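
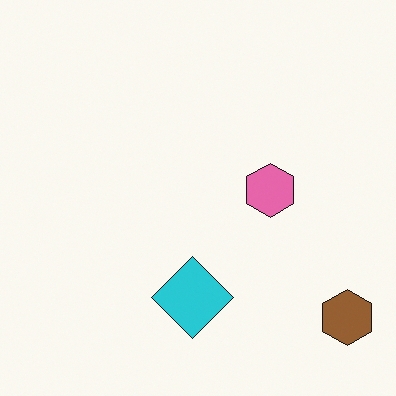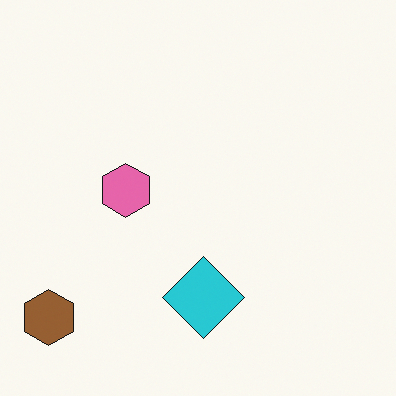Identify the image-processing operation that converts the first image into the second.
The image was flipped horizontally (left ↔ right).

The brown hexagon is in the bottom-right of the first image and the bottom-left of the second — shapes on opposite sides of the vertical midline have swapped in a mirror flip.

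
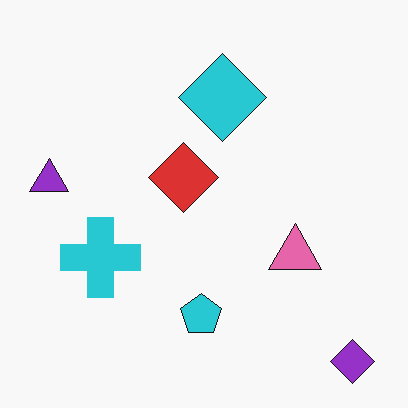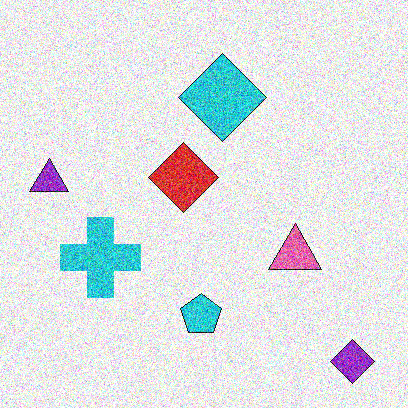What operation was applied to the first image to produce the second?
The transformation is: degraded with a thick layer of grain.

Random speckle covers the whole image, including the flat background.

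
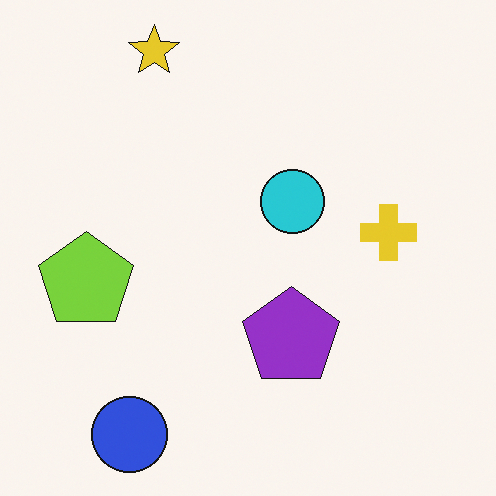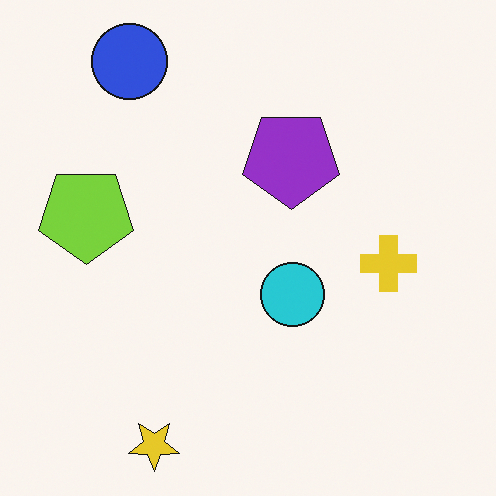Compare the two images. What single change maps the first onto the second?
Flipped vertically (top ↔ bottom).

The yellow star is in the top-left of the first image and the bottom-left of the second — shapes on opposite sides of the horizontal midline have swapped in a mirror flip.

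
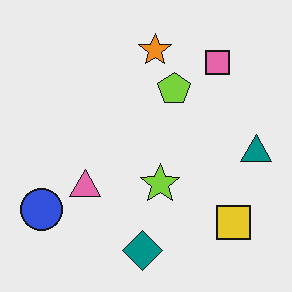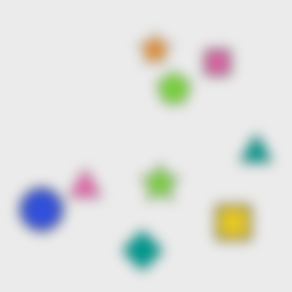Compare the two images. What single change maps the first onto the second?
This is the original image strongly gaussian-blurred.

Shape edges and outlines are uniformly softened across the whole image.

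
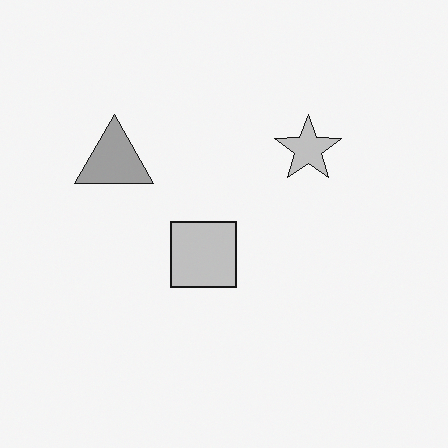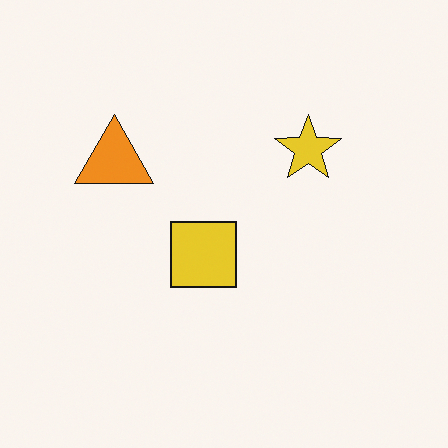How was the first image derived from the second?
This is the original image converted to grayscale.

All color is removed — every shape is now a shade of grey.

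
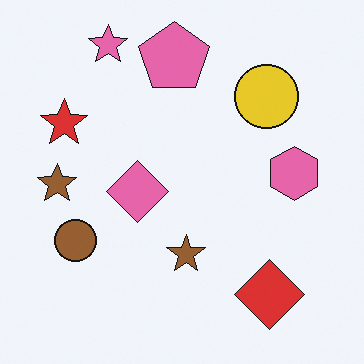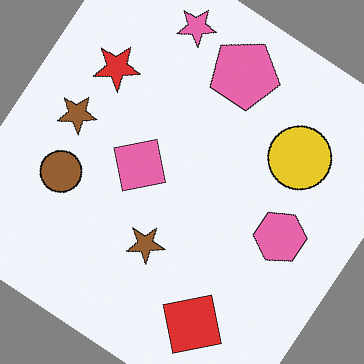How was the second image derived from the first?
The transformation is: rotated clockwise by a large amount — several tens of degrees.

Every shape is tilted by the same angle and the image corners show triangular fill wedges — a whole-image rotation by a non-right angle.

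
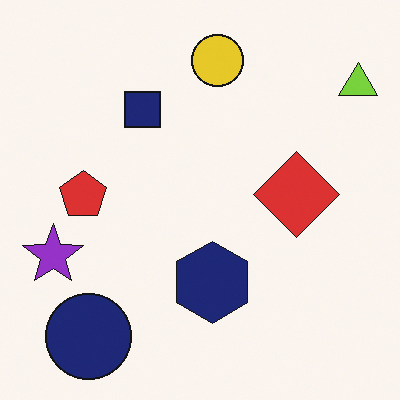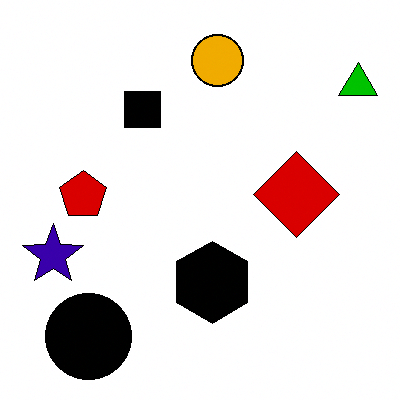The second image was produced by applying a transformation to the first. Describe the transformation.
This is the original image given much higher contrast.

Tones are pushed away from mid-grey across the whole image — a global contrast change.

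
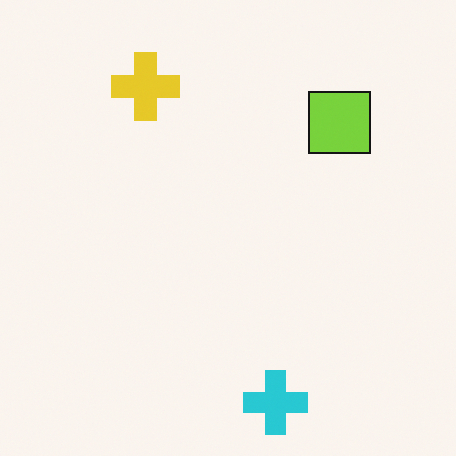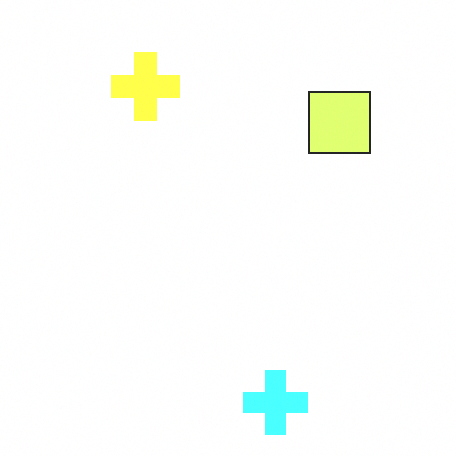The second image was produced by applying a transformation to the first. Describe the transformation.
It was noticeably brightened.

Every pixel — background and shapes alike — is uniformly brightened.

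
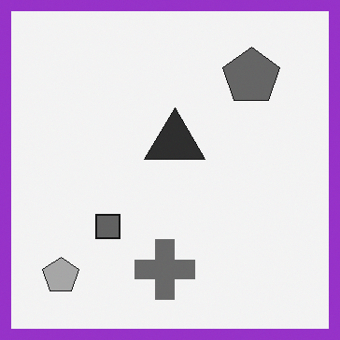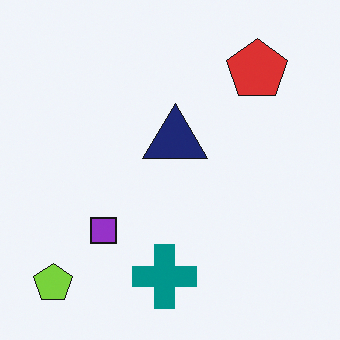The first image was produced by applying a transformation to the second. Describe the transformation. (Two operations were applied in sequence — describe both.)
This is the original image converted to grayscale, then framed with a purple border.

All color is removed — every shape is now a shade of grey. A solid purple frame runs around the edge of the first image, with the content slightly shrunk inside it.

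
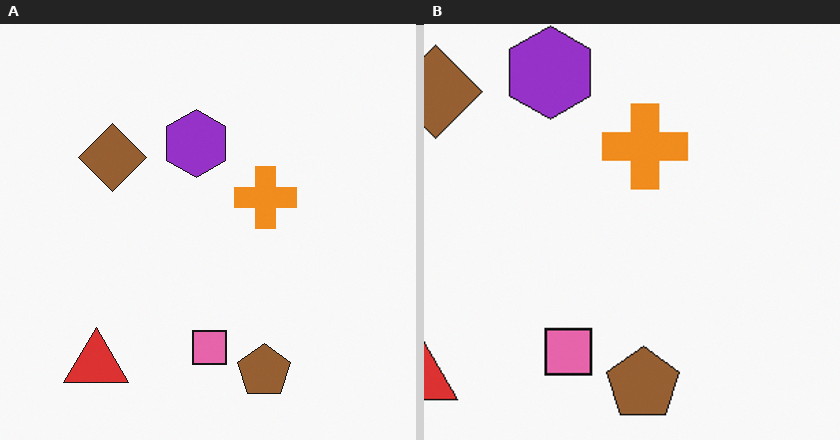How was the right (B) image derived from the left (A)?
The transformation is: cropped to a modestly smaller region and rescaled.

The visible shapes are larger and the field of view is narrower; shapes near the original edges may be partly or wholly outside the frame — a crop-and-rescale.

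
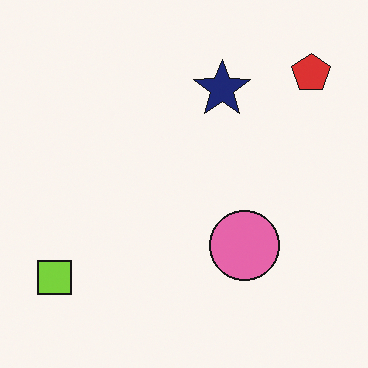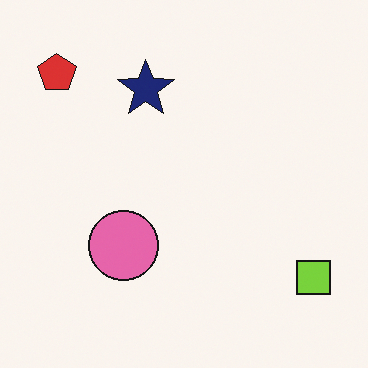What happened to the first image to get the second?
The image was flipped horizontally (left ↔ right).

The lime square is in the bottom-left of the first image and the bottom-right of the second — shapes on opposite sides of the vertical midline have swapped in a mirror flip.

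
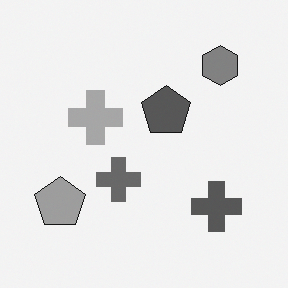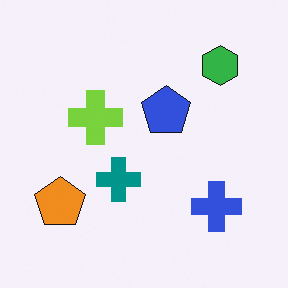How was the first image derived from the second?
The first image is the second converted to grayscale.

All color is removed — every shape is now a shade of grey.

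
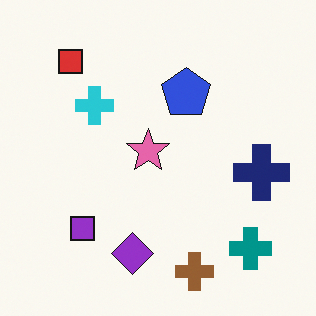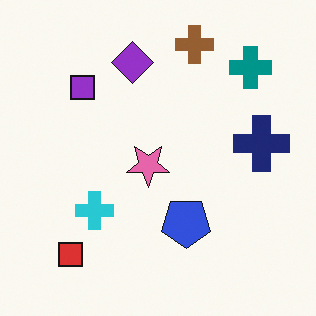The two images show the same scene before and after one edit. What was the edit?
This is the original image flipped vertically (top ↔ bottom).

The brown cross is in the bottom of the first image and the top of the second — shapes on opposite sides of the horizontal midline have swapped in a mirror flip.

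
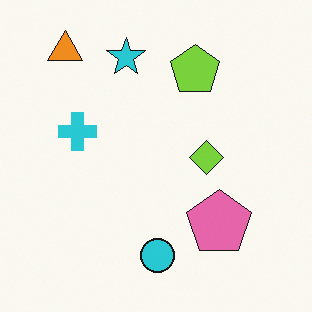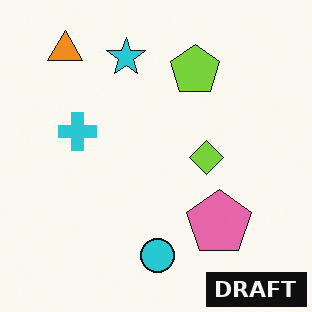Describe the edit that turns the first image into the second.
The second image is the first watermarked with the text "DRAFT" in the lower-right corner.

A dark label reading "DRAFT" appears in the lower-right corner.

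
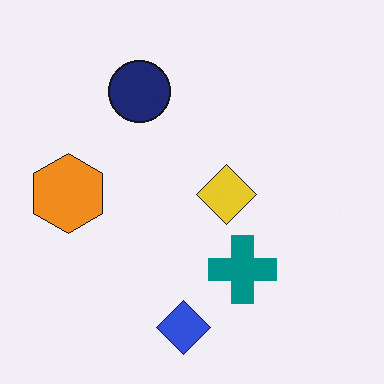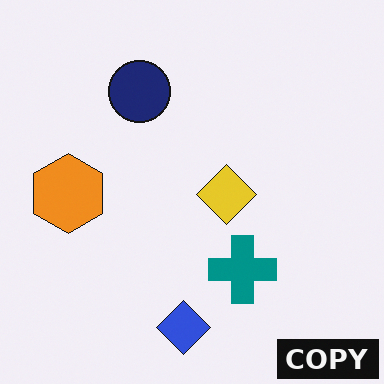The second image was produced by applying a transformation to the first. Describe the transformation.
The image was watermarked with the text "COPY" in the lower-right corner.

A dark label reading "COPY" appears in the lower-right corner.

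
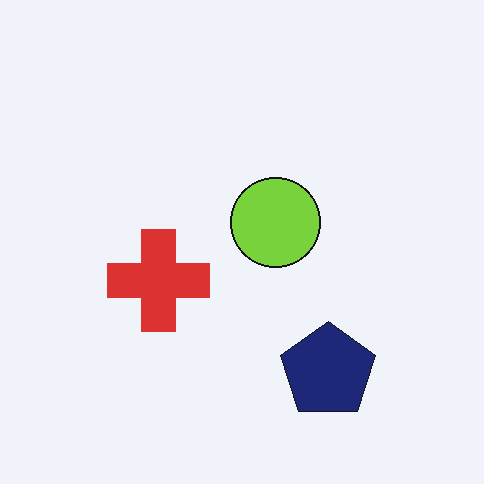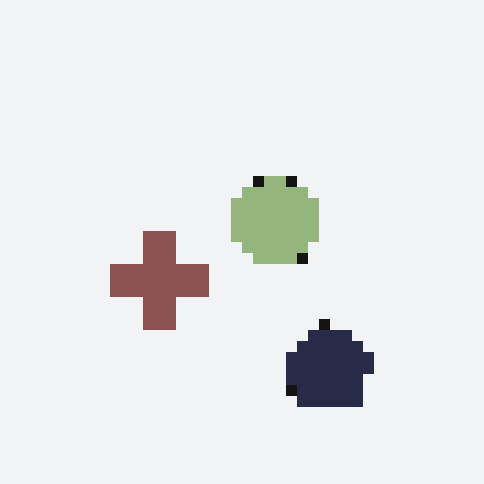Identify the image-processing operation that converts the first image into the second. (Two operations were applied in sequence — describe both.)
This is the original image heavily desaturated, then heavily pixelated into large blocks.

All colors are more muted and greyish — a global saturation change. Shapes are reduced to large square blocks; fine edges and outlines are lost — a downscale-then-upscale (mosaic) effect.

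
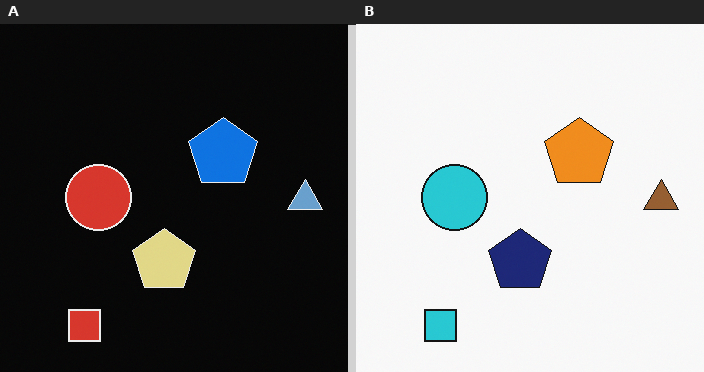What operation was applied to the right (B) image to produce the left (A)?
Color-inverted (negative).

The light background has become dark and every shape's color is its complement — a photographic negative.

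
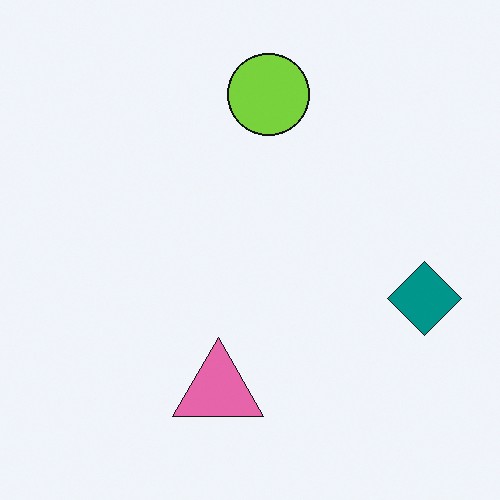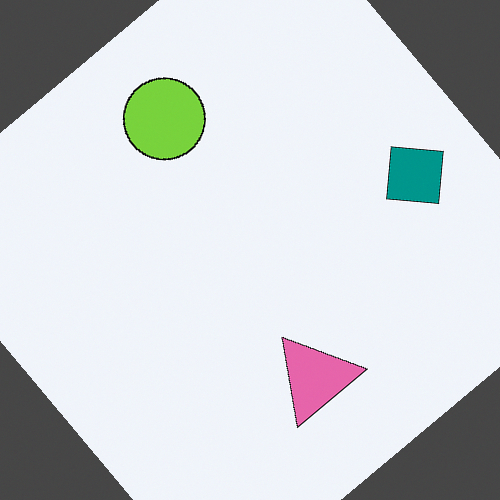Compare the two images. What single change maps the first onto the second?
This is the original image rotated counter-clockwise by a large amount — several tens of degrees.

Every shape is tilted by the same angle and the image corners show triangular fill wedges — a whole-image rotation by a non-right angle.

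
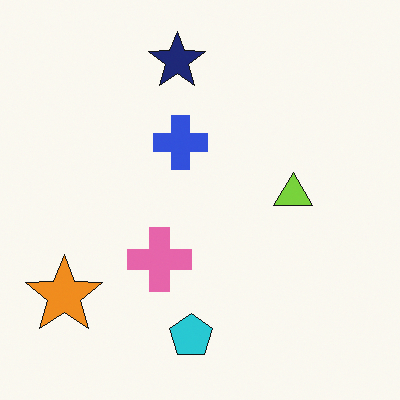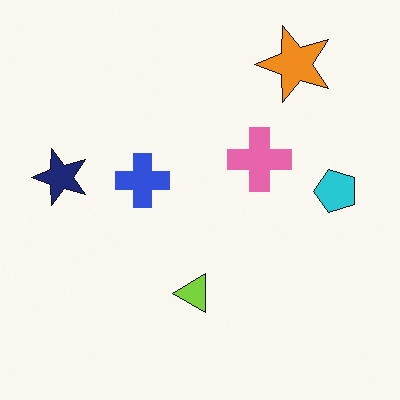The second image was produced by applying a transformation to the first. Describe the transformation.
The transformation is: transposed (reflected across the top-left ↔ bottom-right diagonal).

Shapes have swapped their row and column positions — what was in the top-right is now in the bottom-left — a diagonal reflection.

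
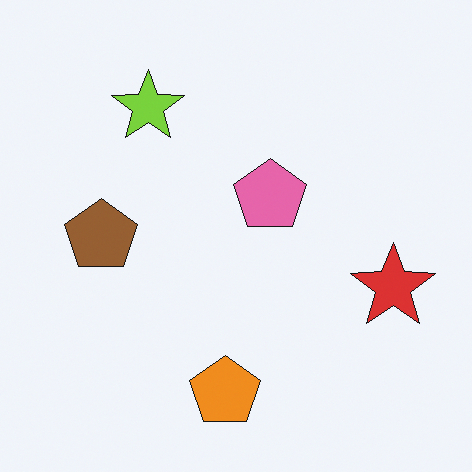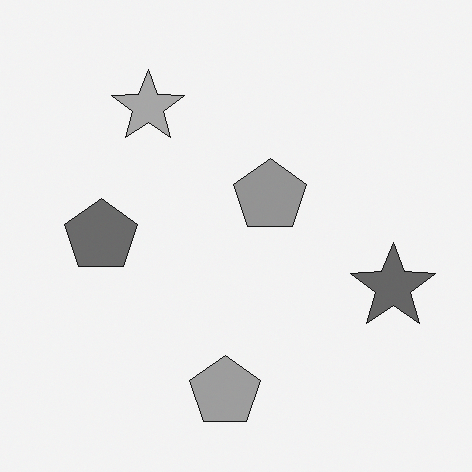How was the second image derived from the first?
It was converted to grayscale.

All color is removed — every shape is now a shade of grey.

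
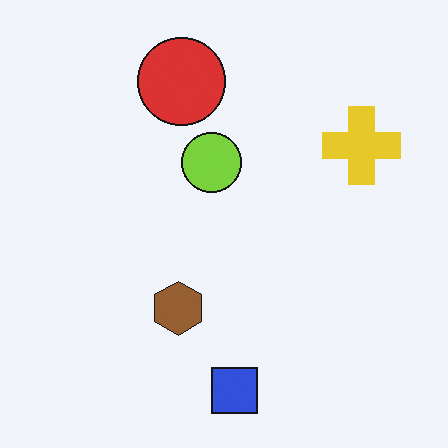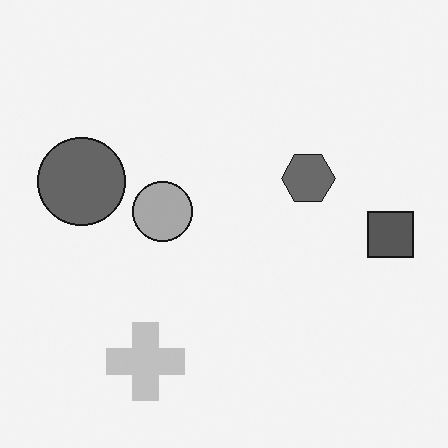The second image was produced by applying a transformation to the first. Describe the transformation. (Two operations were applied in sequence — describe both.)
The second image is the first converted to grayscale, then transposed (reflected across the top-left ↔ bottom-right diagonal).

All color is removed — every shape is now a shade of grey. Shapes have swapped their row and column positions — what was in the top-right is now in the bottom-left — a diagonal reflection.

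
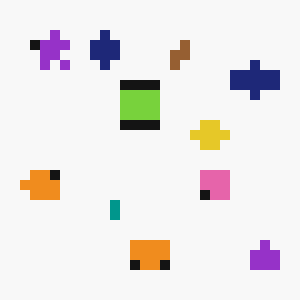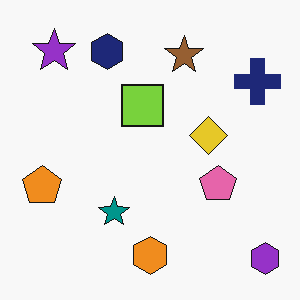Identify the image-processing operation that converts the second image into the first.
The image was coarsely pixelated.

Shapes are reduced to large square blocks; fine edges and outlines are lost — a downscale-then-upscale (mosaic) effect.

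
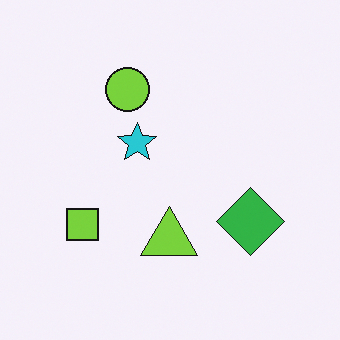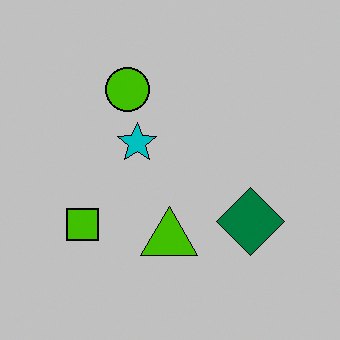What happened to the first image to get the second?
Aggressively posterized.

Each flat color has snapped to a coarser quantized level — most visibly, the near-white background has dropped to a flat grey.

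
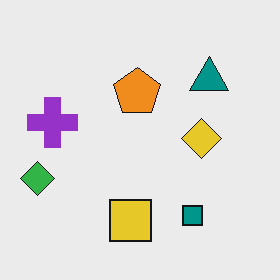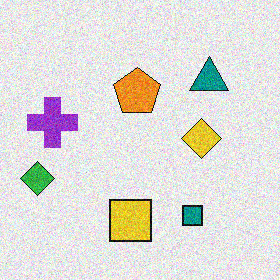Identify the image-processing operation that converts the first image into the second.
The second image is the first degraded with visible gaussian noise.

Random speckle covers the whole image, including the flat background.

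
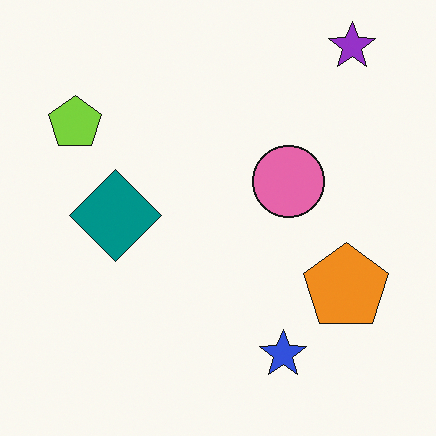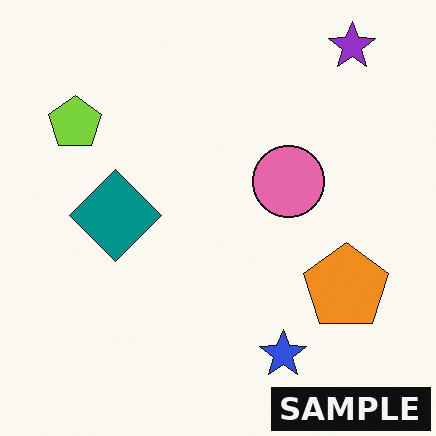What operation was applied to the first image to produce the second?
The second image is the first watermarked with the text "SAMPLE" in the lower-right corner.

A dark label reading "SAMPLE" appears in the lower-right corner.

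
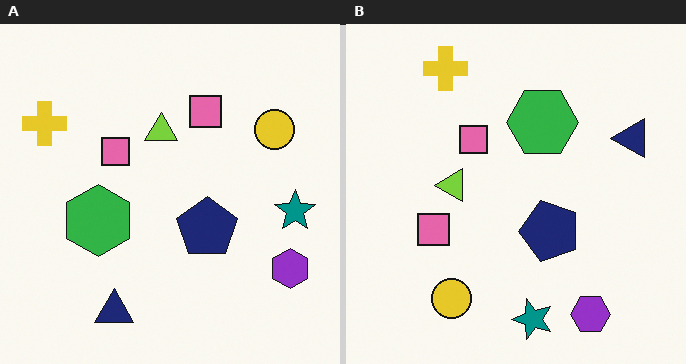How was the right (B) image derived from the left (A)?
The right (B) image is the left (A) transposed (reflected across the top-left ↔ bottom-right diagonal).

Shapes have swapped their row and column positions — what was in the top-right is now in the bottom-left — a diagonal reflection.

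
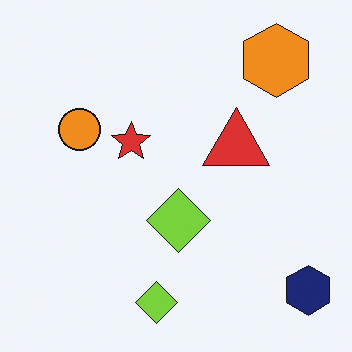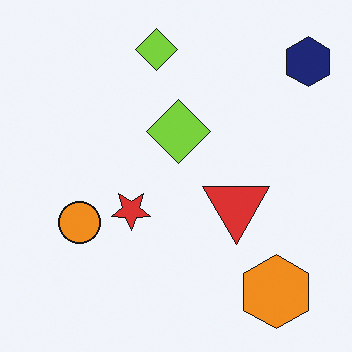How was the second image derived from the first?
Flipped vertically (top ↔ bottom).

The orange hexagon is in the top-right of the first image and the bottom-right of the second — shapes on opposite sides of the horizontal midline have swapped in a mirror flip.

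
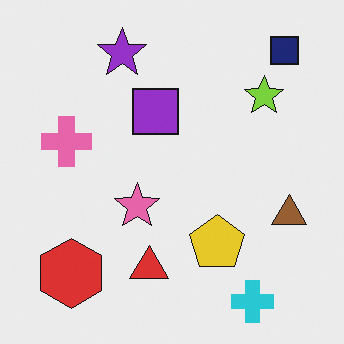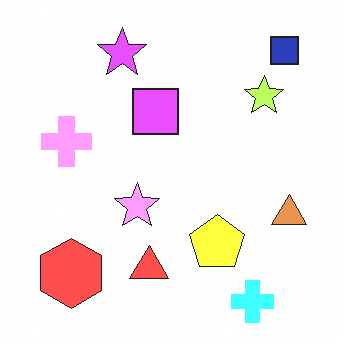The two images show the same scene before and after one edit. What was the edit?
Brightened a lot.

Every pixel — background and shapes alike — is uniformly brightened.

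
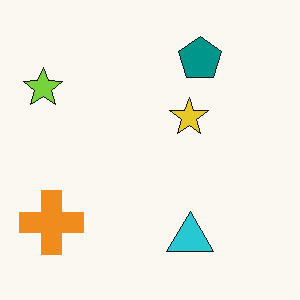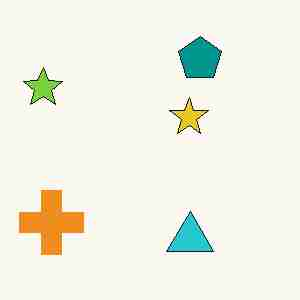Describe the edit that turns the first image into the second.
The second image is the first heavily JPEG-compressed with obvious blocking artifacts.

Blocky 8×8 compression artifacts appear around shape edges and the flat background shows ringing — characteristic JPEG degradation.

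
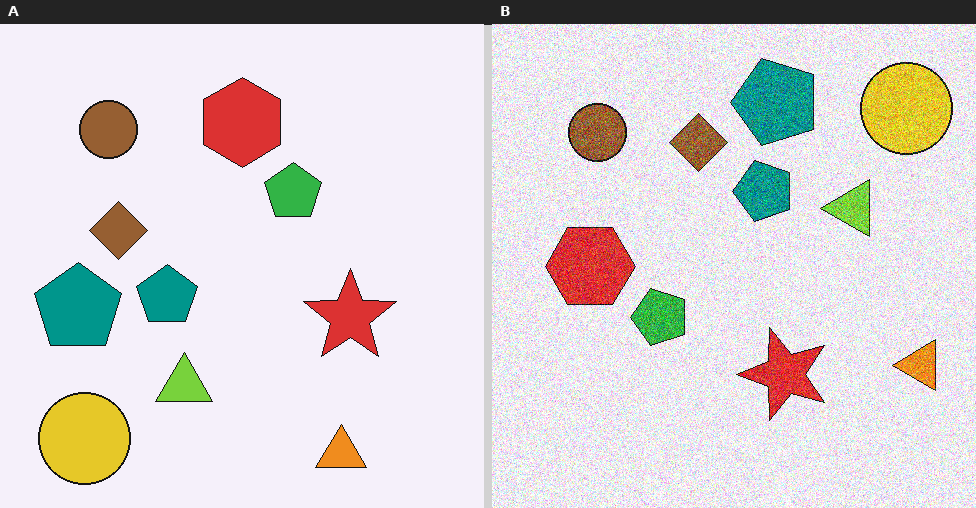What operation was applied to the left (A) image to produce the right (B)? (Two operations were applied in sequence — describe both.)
It was transposed (reflected across the top-left ↔ bottom-right diagonal), then degraded with a thick layer of grain.

Shapes have swapped their row and column positions — what was in the top-right is now in the bottom-left — a diagonal reflection. Random speckle covers the whole image, including the flat background.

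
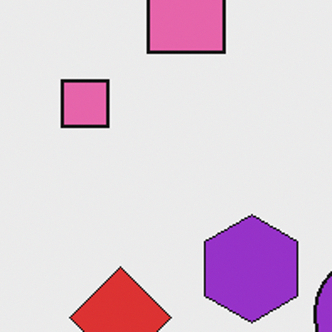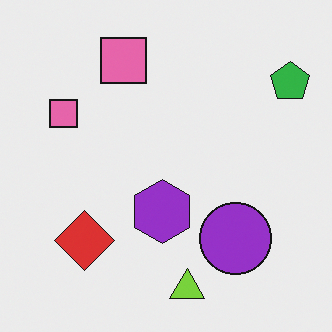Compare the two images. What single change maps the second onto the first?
The transformation is: cropped to a noticeably smaller region and rescaled.

The visible shapes are larger and the field of view is narrower; shapes near the original edges may be partly or wholly outside the frame — a crop-and-rescale.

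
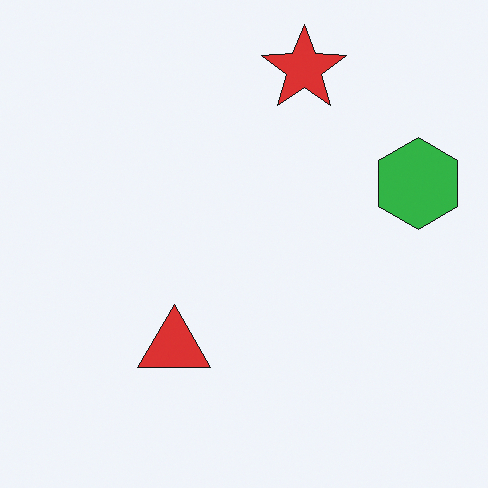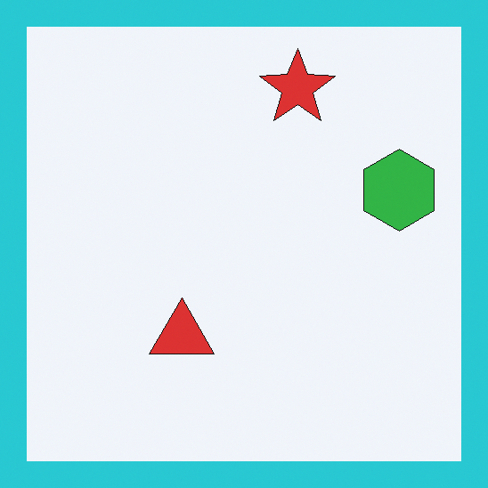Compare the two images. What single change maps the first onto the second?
The image was framed with a cyan border.

A solid cyan frame runs around the edge of the second image, with the content slightly shrunk inside it.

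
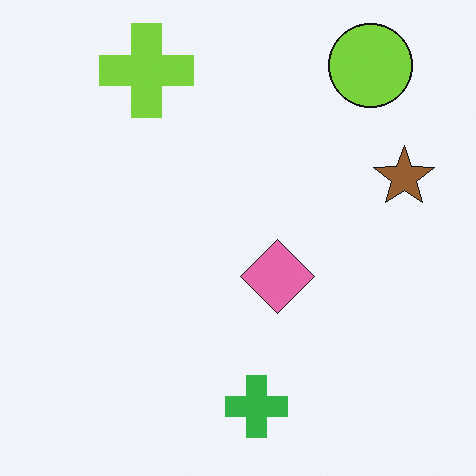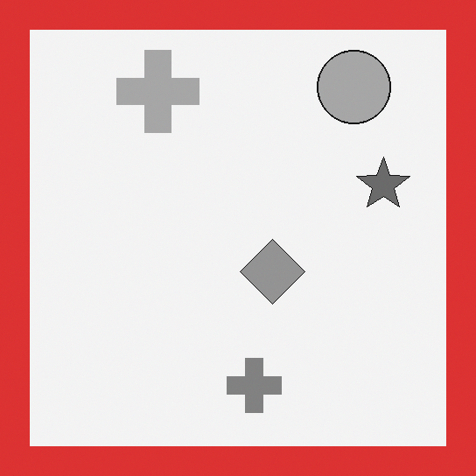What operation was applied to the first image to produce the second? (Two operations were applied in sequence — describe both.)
The image was converted to grayscale, then framed with a red border.

All color is removed — every shape is now a shade of grey. A solid red frame runs around the edge of the second image, with the content slightly shrunk inside it.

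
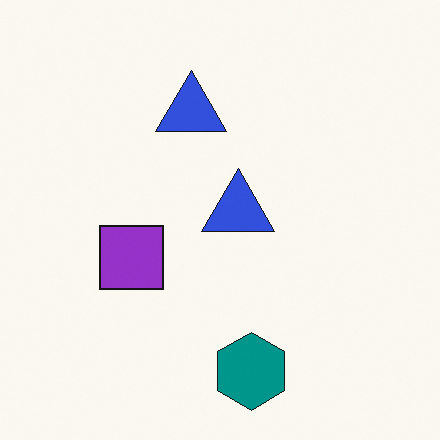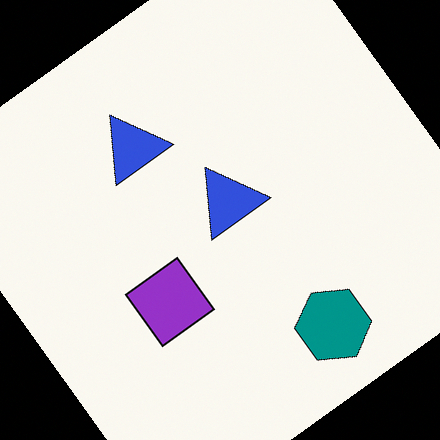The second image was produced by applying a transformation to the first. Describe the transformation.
The image was rotated counter-clockwise by a large amount — several tens of degrees.

Every shape is tilted by the same angle and the image corners show triangular fill wedges — a whole-image rotation by a non-right angle.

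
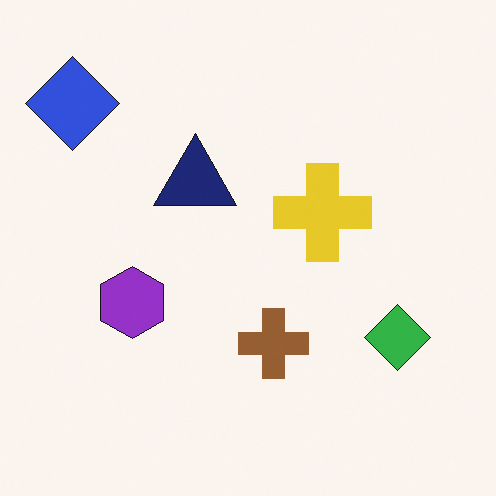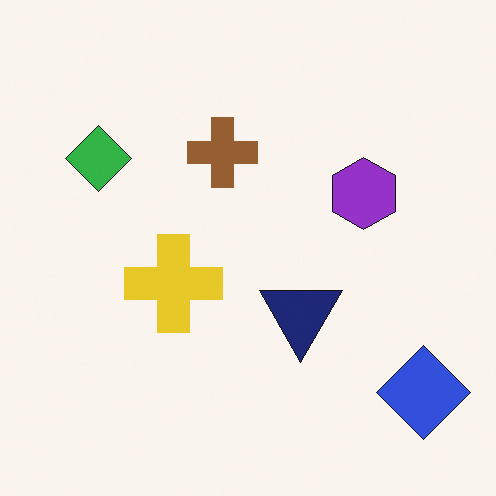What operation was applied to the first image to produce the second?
This is the original image rotated 180°.

The blue diamond sits in the top-left of the first image and the bottom-right of the second — consistent with a whole-image 180° rotation.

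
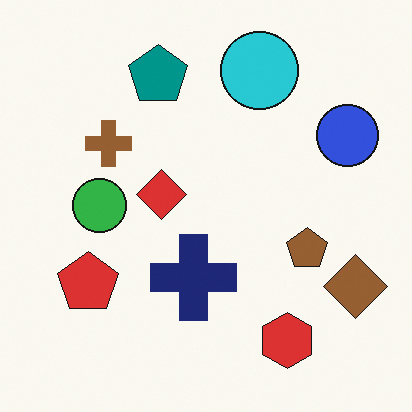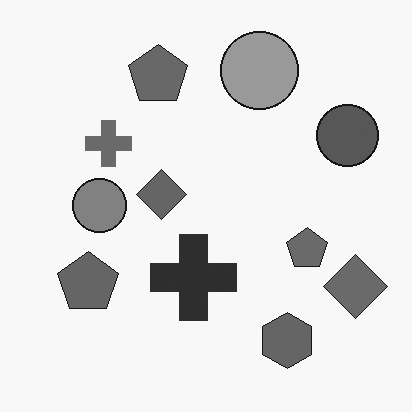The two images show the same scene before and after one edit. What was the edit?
It was converted to grayscale.

All color is removed — every shape is now a shade of grey.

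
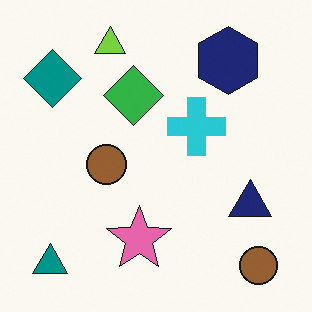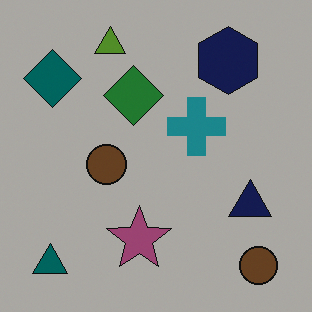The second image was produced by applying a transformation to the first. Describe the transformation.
The image was darkened a lot.

Every pixel — background and shapes alike — is uniformly darkened.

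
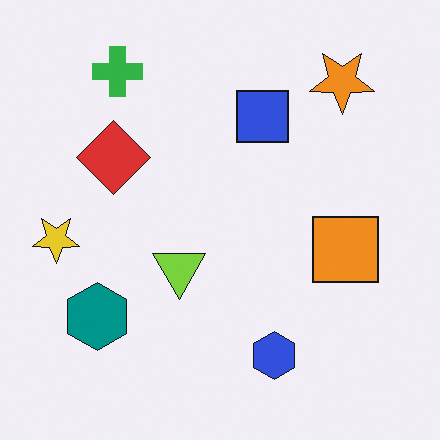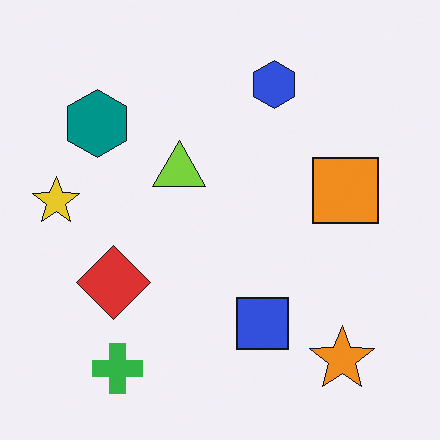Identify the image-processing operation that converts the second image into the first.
Flipped vertically (top ↔ bottom).

The green cross is in the bottom-left of the second image and the top-left of the first — shapes on opposite sides of the horizontal midline have swapped in a mirror flip.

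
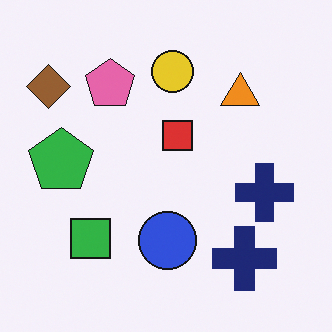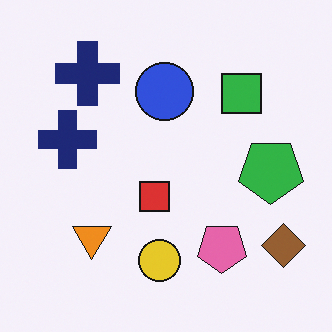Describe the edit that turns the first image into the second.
The transformation is: rotated 180°.

The brown diamond sits in the top-left of the first image and the bottom-right of the second — consistent with a whole-image 180° rotation.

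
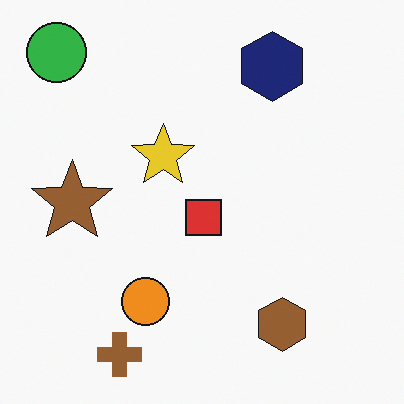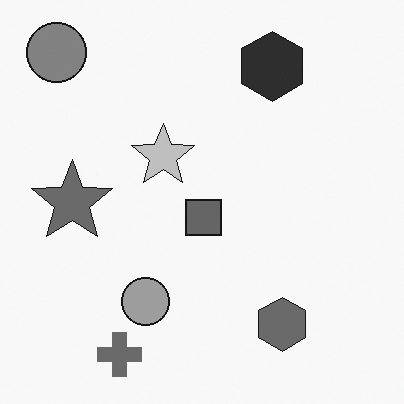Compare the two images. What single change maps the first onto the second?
The image was converted to grayscale.

All color is removed — every shape is now a shade of grey.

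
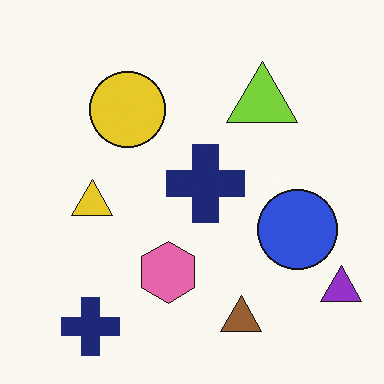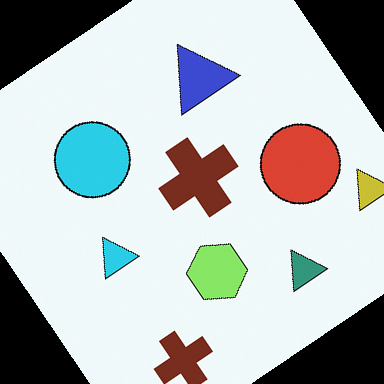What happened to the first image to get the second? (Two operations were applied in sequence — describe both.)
It was hue-shifted by a moderate amount, then rotated counter-clockwise by a large amount — several tens of degrees.

Every shape's color has rotated by the same amount around the hue wheel — a uniform hue shift. Every shape is tilted by the same angle and the image corners show triangular fill wedges — a whole-image rotation by a non-right angle.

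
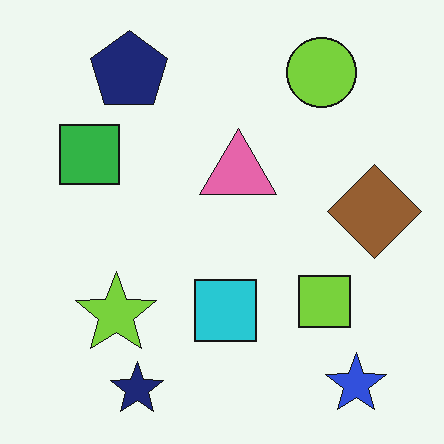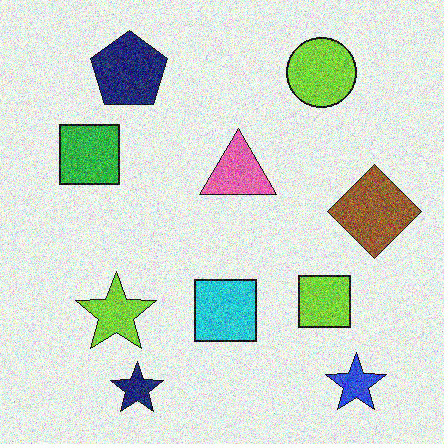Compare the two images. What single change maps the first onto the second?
The image was degraded with heavy additive noise.

Random speckle covers the whole image, including the flat background.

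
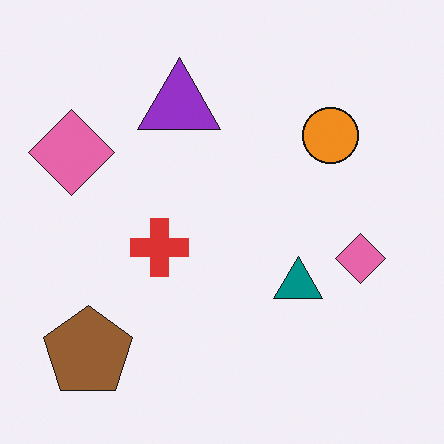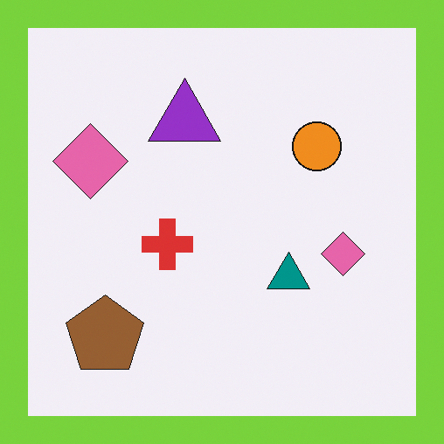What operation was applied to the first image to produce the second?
This is the original image framed with a lime border.

A solid lime frame runs around the edge of the second image, with the content slightly shrunk inside it.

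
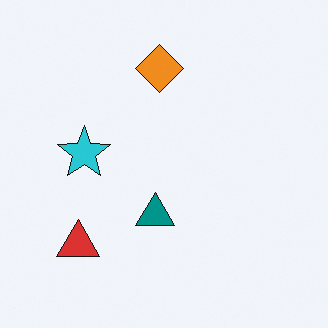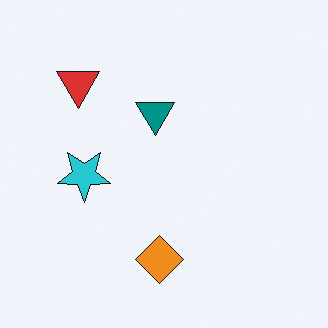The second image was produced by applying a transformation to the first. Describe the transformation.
The second image is the first flipped vertically (top ↔ bottom).

The orange diamond is in the top of the first image and the bottom of the second — shapes on opposite sides of the horizontal midline have swapped in a mirror flip.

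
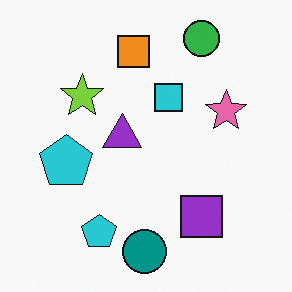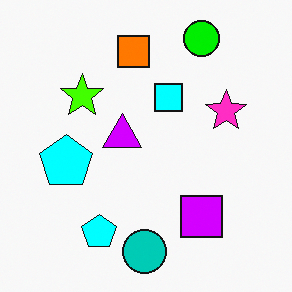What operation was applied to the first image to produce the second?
This is the original image made much more vivid (saturation change).

All colors are more vivid — a global saturation change.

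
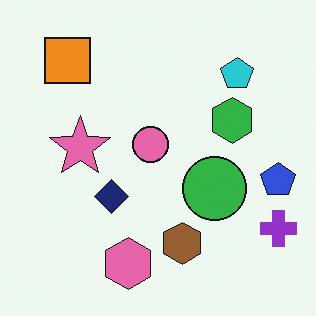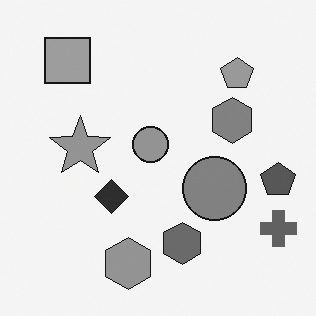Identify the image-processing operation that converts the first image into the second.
The transformation is: converted to grayscale.

All color is removed — every shape is now a shade of grey.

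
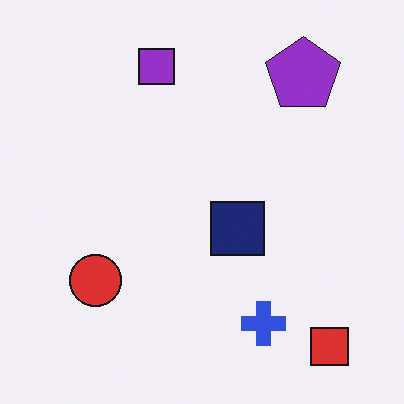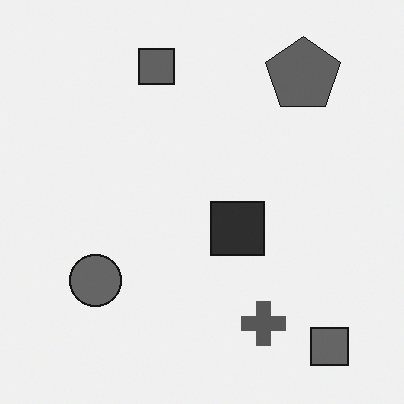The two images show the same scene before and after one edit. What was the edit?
The transformation is: converted to grayscale.

All color is removed — every shape is now a shade of grey.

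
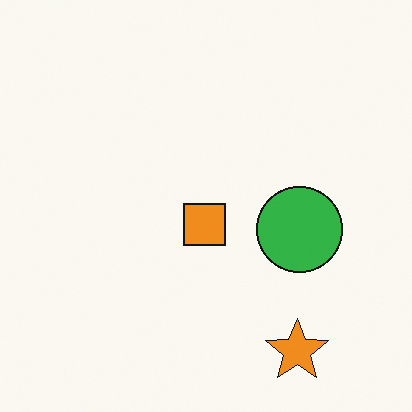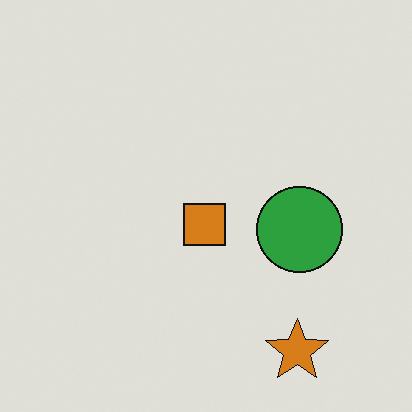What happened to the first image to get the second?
The transformation is: slightly darkened.

Every pixel — background and shapes alike — is uniformly darkened.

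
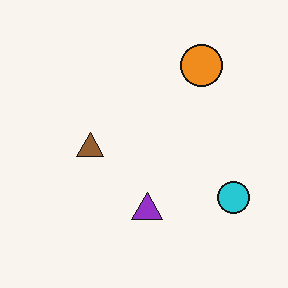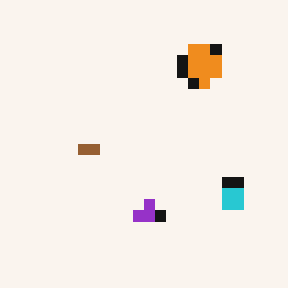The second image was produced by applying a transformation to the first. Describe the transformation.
This is the original image coarsely pixelated.

Shapes are reduced to large square blocks; fine edges and outlines are lost — a downscale-then-upscale (mosaic) effect.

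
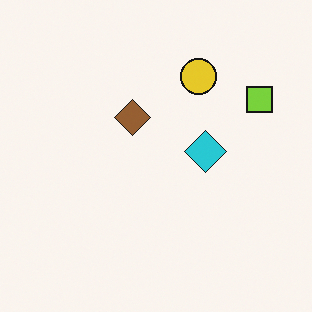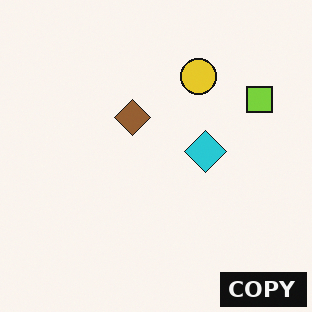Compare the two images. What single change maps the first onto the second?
This is the original image watermarked with the text "COPY" in the lower-right corner.

A dark label reading "COPY" appears in the lower-right corner.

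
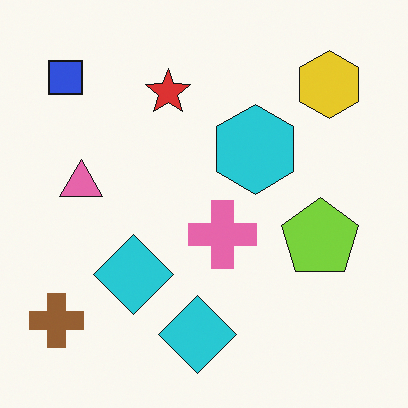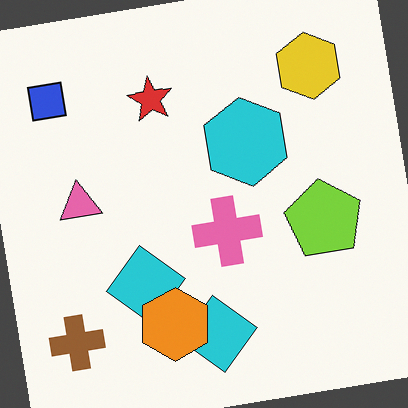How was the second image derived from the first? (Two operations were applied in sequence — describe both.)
The image was rotated counter-clockwise by a slight angle, then overlaid with an additional orange hexagon.

Every shape is tilted by the same angle and the image corners show triangular fill wedges — a whole-image rotation by a non-right angle. An orange hexagon appears in the second image that is absent from the first.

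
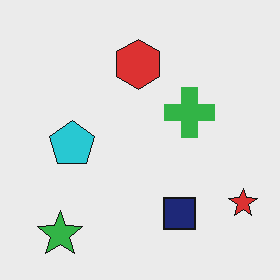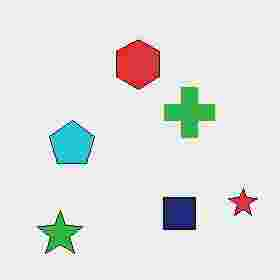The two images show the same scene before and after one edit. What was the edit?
Heavily JPEG-compressed with obvious blocking artifacts.

Blocky 8×8 compression artifacts appear around shape edges and the flat background shows ringing — characteristic JPEG degradation.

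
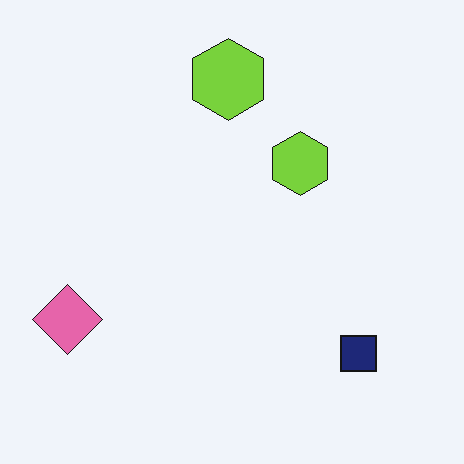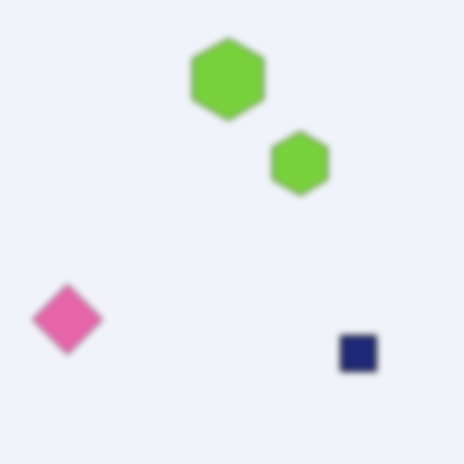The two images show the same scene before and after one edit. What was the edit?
The second image is the first moderately blurred.

Shape edges and outlines are uniformly softened across the whole image.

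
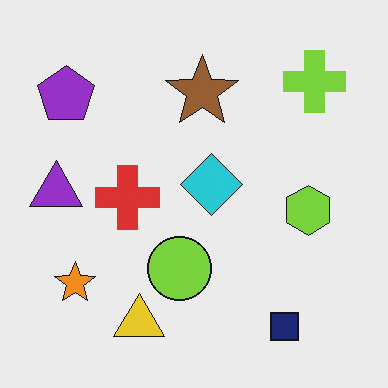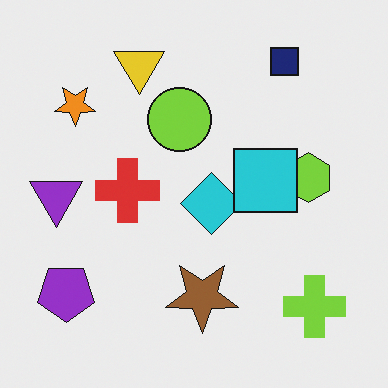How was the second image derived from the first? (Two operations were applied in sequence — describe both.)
The second image is the first flipped vertically (top ↔ bottom), then overlaid with an additional cyan square.

The navy square is in the bottom-right of the first image and the top-right of the second — shapes on opposite sides of the horizontal midline have swapped in a mirror flip. A cyan square appears in the second image that is absent from the first.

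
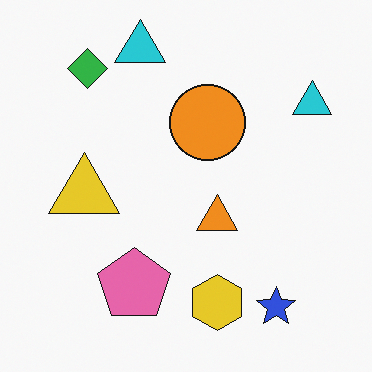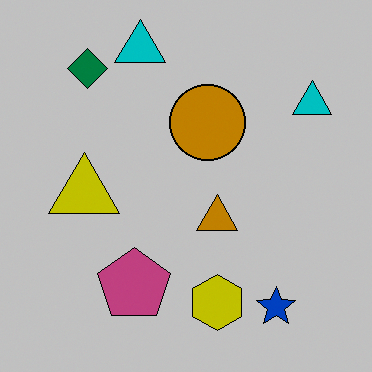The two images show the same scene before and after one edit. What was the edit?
The transformation is: heavily posterized to just a handful of flat colors.

Each flat color has snapped to a coarser quantized level — most visibly, the near-white background has dropped to a flat grey.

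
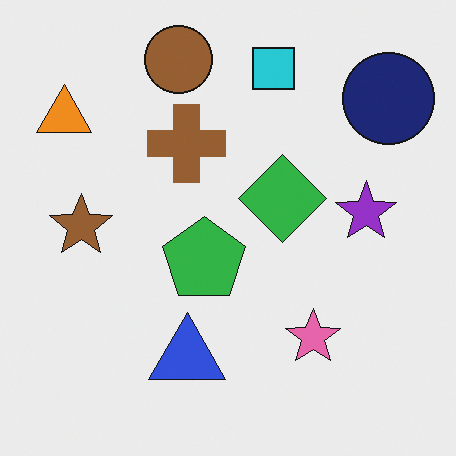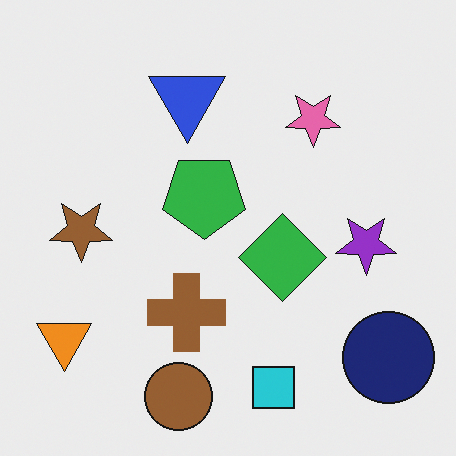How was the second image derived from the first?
The second image is the first flipped vertically (top ↔ bottom).

The brown circle is in the top of the first image and the bottom of the second — shapes on opposite sides of the horizontal midline have swapped in a mirror flip.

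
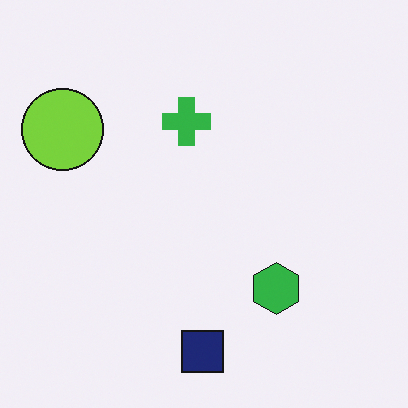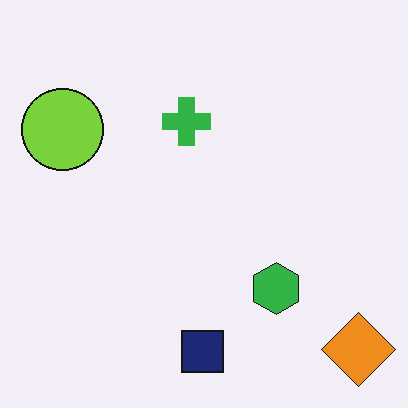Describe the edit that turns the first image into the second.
It was overlaid with an additional orange diamond.

An orange diamond appears in the second image that is absent from the first.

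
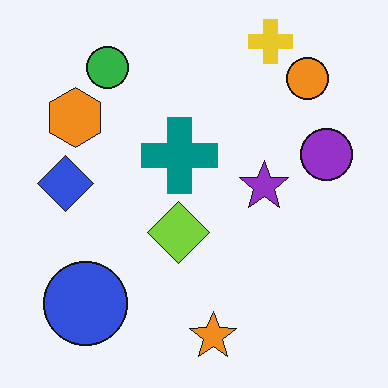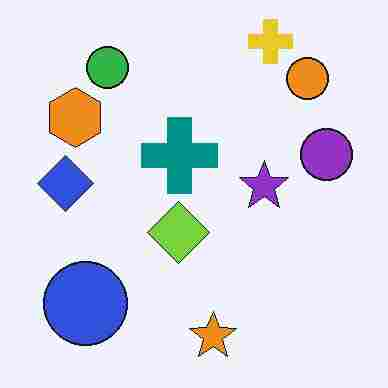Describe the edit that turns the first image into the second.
The image was degraded with heavy JPEG compression.

Blocky 8×8 compression artifacts appear around shape edges and the flat background shows ringing — characteristic JPEG degradation.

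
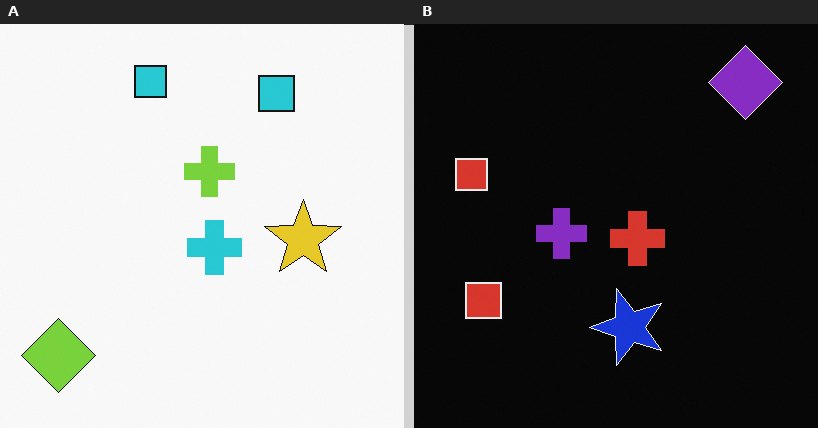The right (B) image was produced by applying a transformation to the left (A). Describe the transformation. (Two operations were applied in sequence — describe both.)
It was transposed (reflected across the top-left ↔ bottom-right diagonal), then color-inverted (negative).

Shapes have swapped their row and column positions — what was in the top-right is now in the bottom-left — a diagonal reflection. The light background has become dark and every shape's color is its complement — a photographic negative.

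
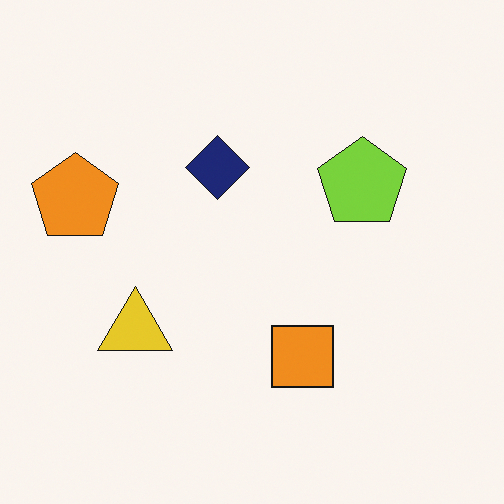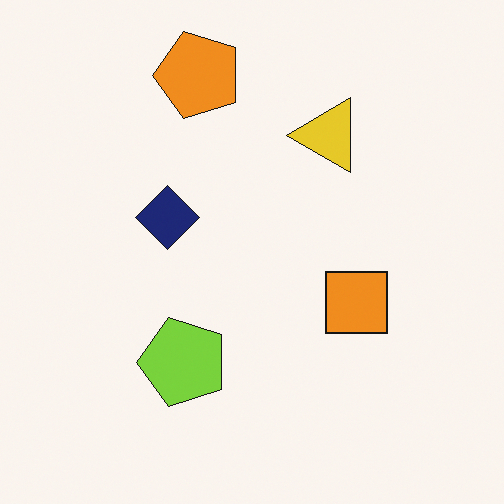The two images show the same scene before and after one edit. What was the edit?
The transformation is: transposed (reflected across the top-left ↔ bottom-right diagonal).

Shapes have swapped their row and column positions — what was in the top-right is now in the bottom-left — a diagonal reflection.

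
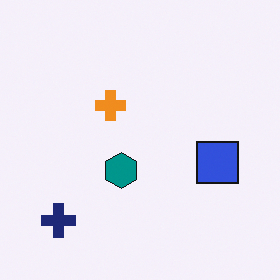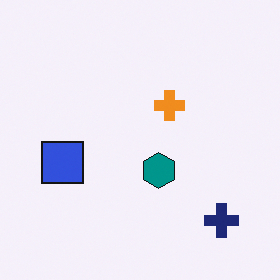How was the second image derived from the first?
Flipped horizontally (left ↔ right).

The navy cross is in the bottom-left of the first image and the bottom-right of the second — shapes on opposite sides of the vertical midline have swapped in a mirror flip.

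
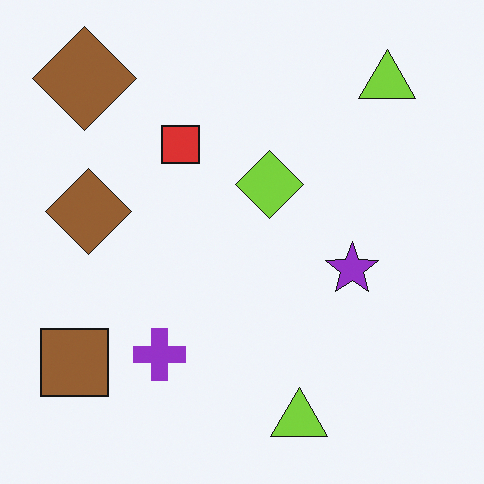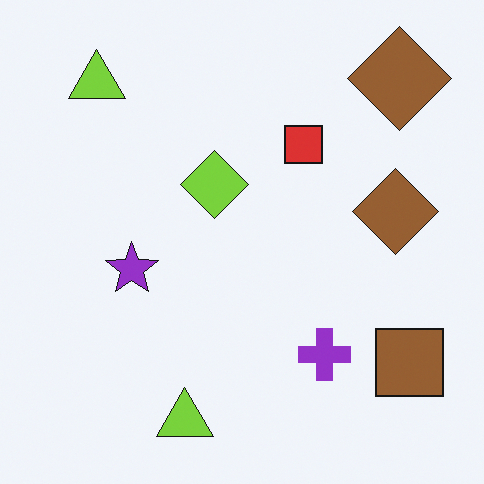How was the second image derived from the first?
The transformation is: flipped horizontally (left ↔ right).

The brown square is in the bottom-left of the first image and the bottom-right of the second — shapes on opposite sides of the vertical midline have swapped in a mirror flip.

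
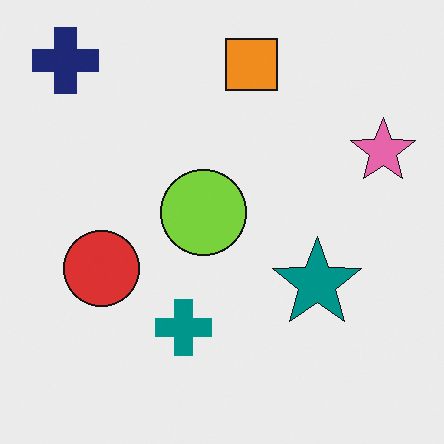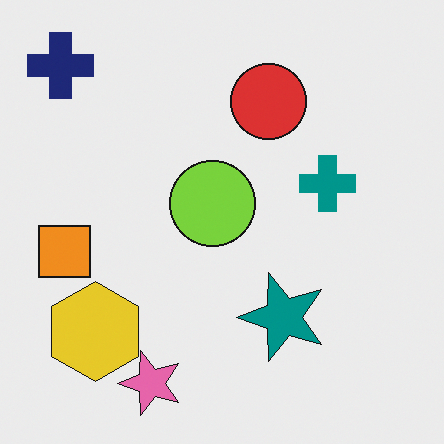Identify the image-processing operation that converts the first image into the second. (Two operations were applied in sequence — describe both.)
The transformation is: transposed (reflected across the top-left ↔ bottom-right diagonal), then overlaid with an additional yellow hexagon.

Shapes have swapped their row and column positions — what was in the top-right is now in the bottom-left — a diagonal reflection. A yellow hexagon appears in the second image that is absent from the first.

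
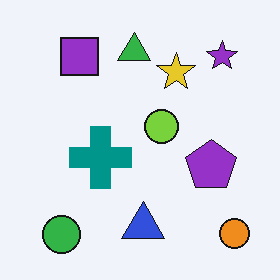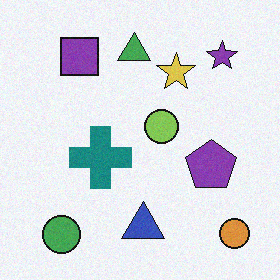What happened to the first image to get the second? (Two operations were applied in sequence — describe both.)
Slightly desaturated, then degraded with a light layer of grain.

All colors are more muted and greyish — a global saturation change. Random speckle covers the whole image, including the flat background.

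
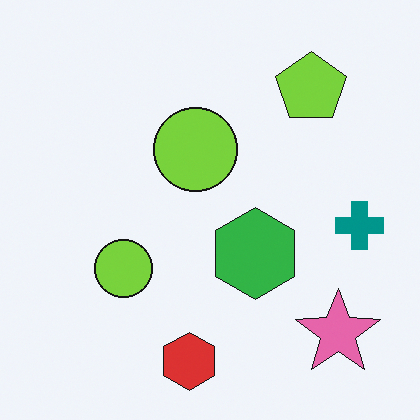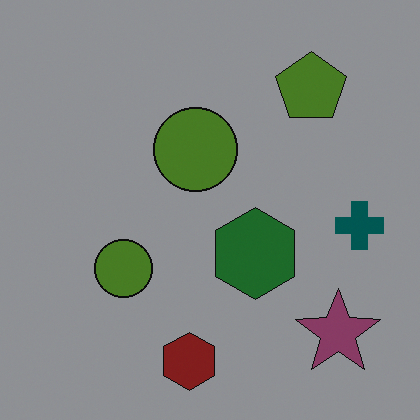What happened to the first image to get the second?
The image was substantially darkened.

Every pixel — background and shapes alike — is uniformly darkened.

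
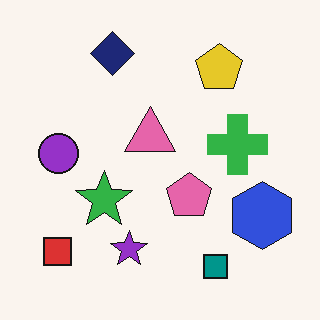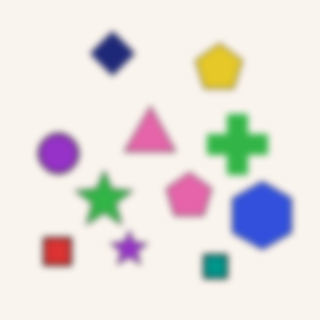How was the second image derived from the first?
The second image is the first moderately blurred.

Shape edges and outlines are uniformly softened across the whole image.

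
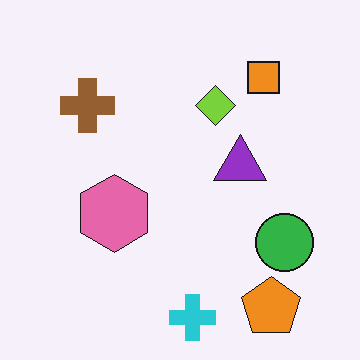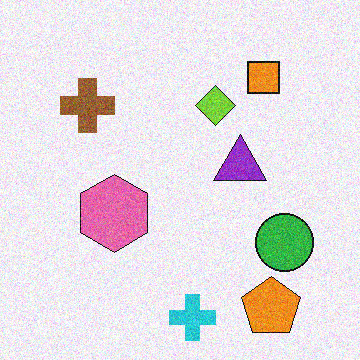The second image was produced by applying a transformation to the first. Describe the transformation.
It was degraded with moderate additive noise.

Random speckle covers the whole image, including the flat background.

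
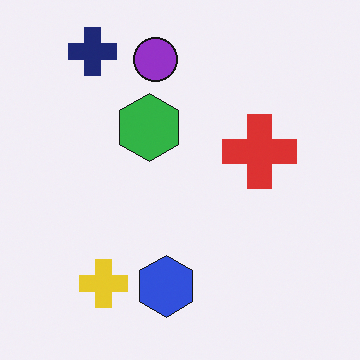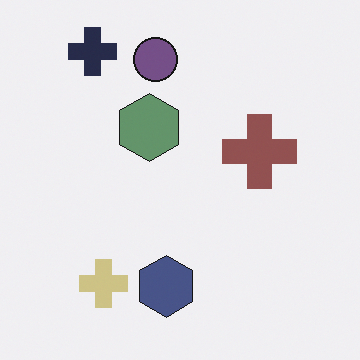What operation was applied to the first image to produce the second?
The transformation is: heavily desaturated.

All colors are more muted and greyish — a global saturation change.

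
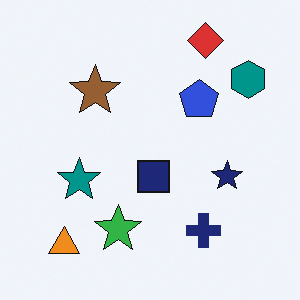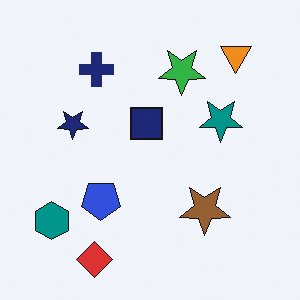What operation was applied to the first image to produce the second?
It was rotated 180°.

The orange triangle sits in the bottom-left of the first image and the top-right of the second — consistent with a whole-image 180° rotation.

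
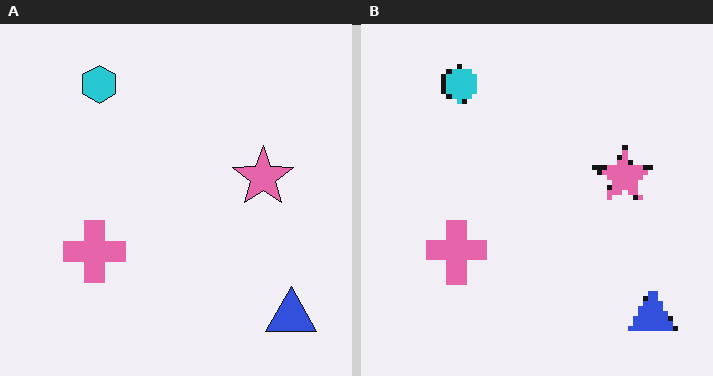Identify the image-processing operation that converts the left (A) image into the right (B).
This is the original image lightly pixelated (a mild mosaic effect).

Shapes are reduced to large square blocks; fine edges and outlines are lost — a downscale-then-upscale (mosaic) effect.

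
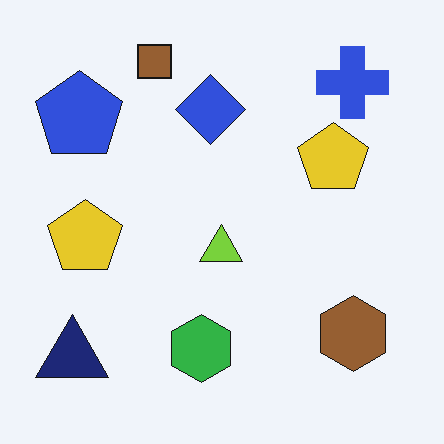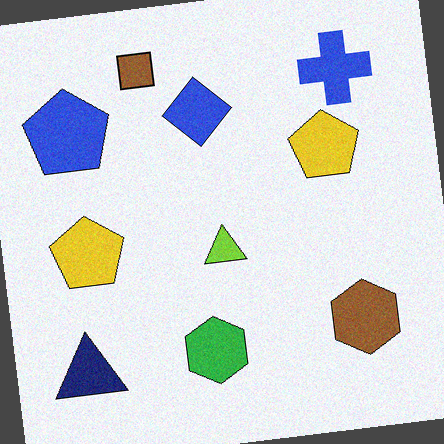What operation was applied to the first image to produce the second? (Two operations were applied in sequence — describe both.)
Degraded with subtle gaussian noise, then rotated counter-clockwise by a small amount.

Random speckle covers the whole image, including the flat background. Every shape is tilted by the same angle and the image corners show triangular fill wedges — a whole-image rotation by a non-right angle.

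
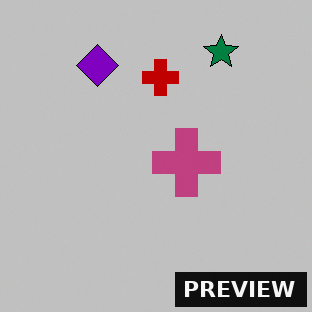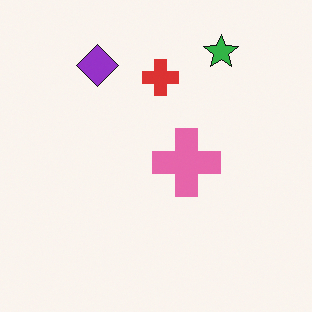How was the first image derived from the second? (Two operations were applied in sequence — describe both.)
This is the original image aggressively posterized, then watermarked with the text "PREVIEW" in the lower-right corner.

Each flat color has snapped to a coarser quantized level — most visibly, the near-white background has dropped to a flat grey. A dark label reading "PREVIEW" appears in the lower-right corner.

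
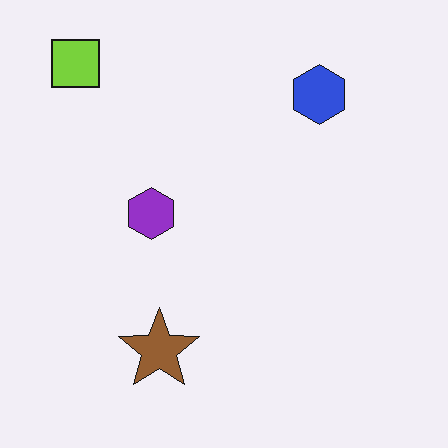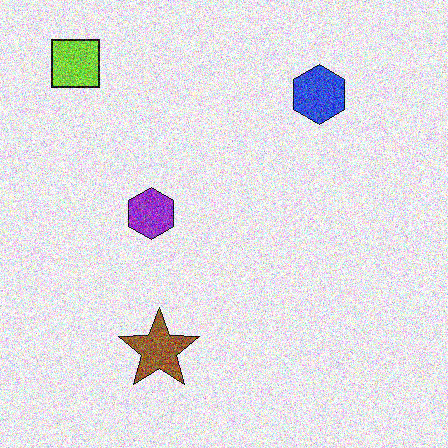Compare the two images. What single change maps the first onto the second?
The second image is the first degraded with strong gaussian noise.

Random speckle covers the whole image, including the flat background.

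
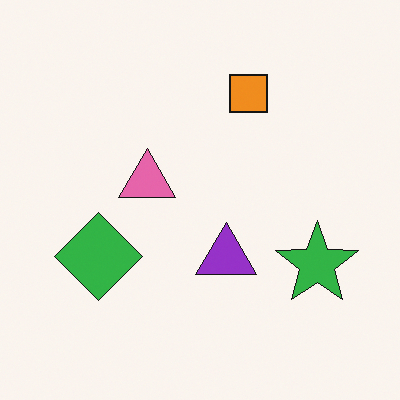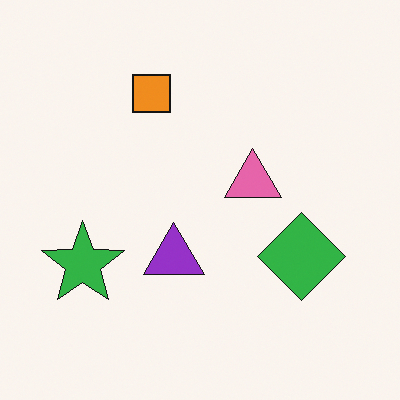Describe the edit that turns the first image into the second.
The second image is the first flipped horizontally (left ↔ right).

The green star is in the right of the first image and the left of the second — shapes on opposite sides of the vertical midline have swapped in a mirror flip.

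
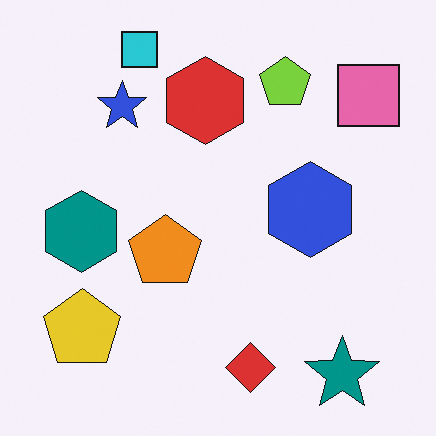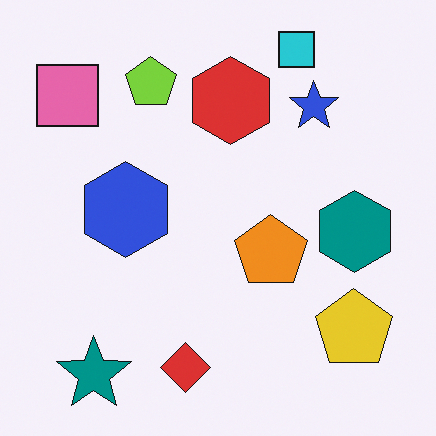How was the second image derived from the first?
The transformation is: flipped horizontally (left ↔ right).

The pink square is in the top-right of the first image and the top-left of the second — shapes on opposite sides of the vertical midline have swapped in a mirror flip.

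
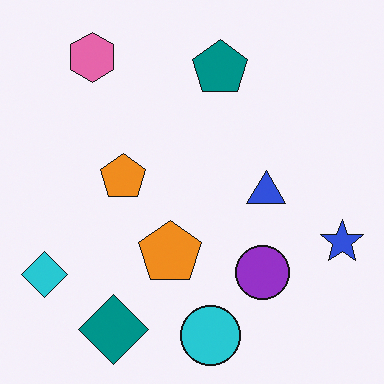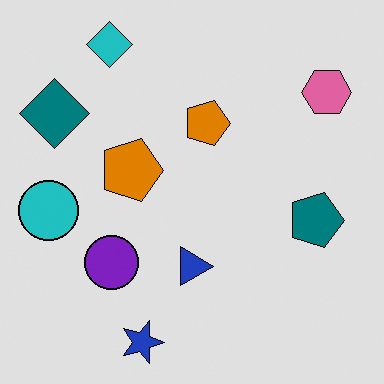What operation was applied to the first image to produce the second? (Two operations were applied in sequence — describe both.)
It was rotated 90° clockwise, then posterized to a reduced palette.

The cyan diamond sits in the bottom-left of the first image and the top-left of the second — consistent with a whole-image 90° clockwise rotation. Each flat color has snapped to a coarser quantized level — most visibly, the near-white background has dropped to a flat grey.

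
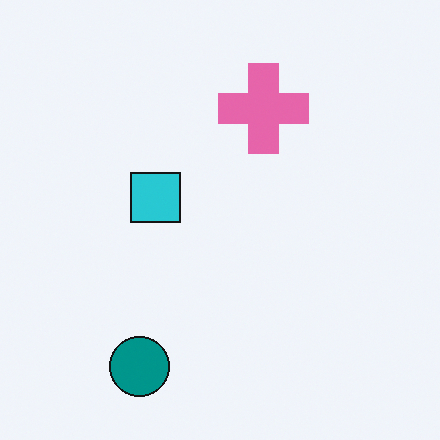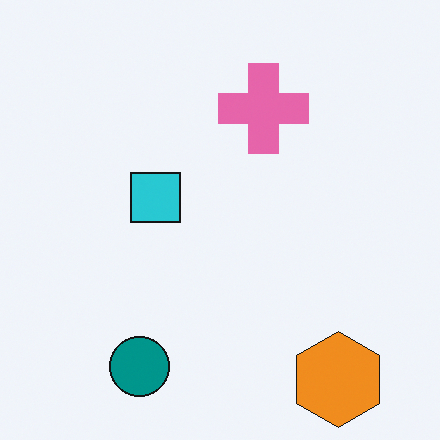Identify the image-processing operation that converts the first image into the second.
Overlaid with an additional orange hexagon.

An orange hexagon appears in the second image that is absent from the first.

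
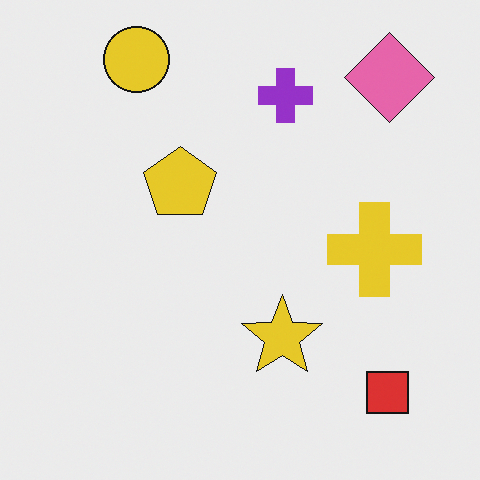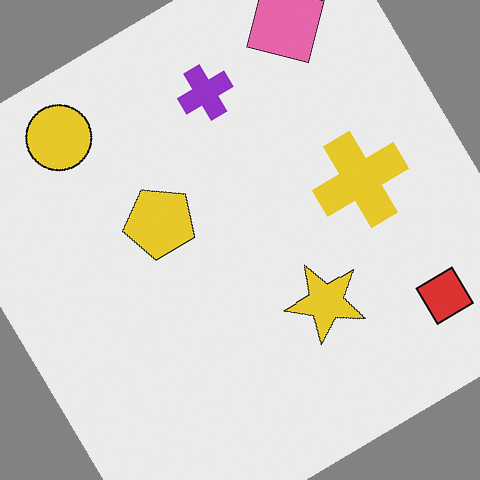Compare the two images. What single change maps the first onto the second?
The transformation is: rotated counter-clockwise by a large amount — several tens of degrees.

Every shape is tilted by the same angle and the image corners show triangular fill wedges — a whole-image rotation by a non-right angle.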